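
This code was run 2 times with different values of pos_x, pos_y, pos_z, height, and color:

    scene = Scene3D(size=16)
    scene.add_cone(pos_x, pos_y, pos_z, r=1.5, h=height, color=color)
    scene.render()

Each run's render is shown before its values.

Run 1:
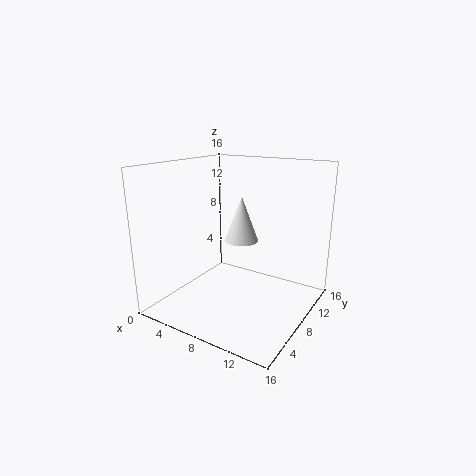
pos_x = 11.5, pos_y = 3, pos_z = 10, height = 4, color = 'white'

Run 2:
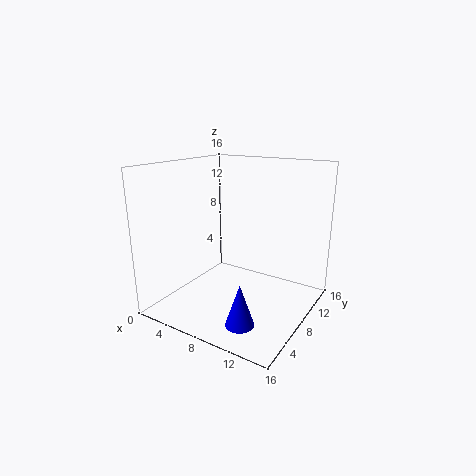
pos_x = 11, pos_y = 3.5, pos_z = 0.5, height = 4.5, color = 'blue'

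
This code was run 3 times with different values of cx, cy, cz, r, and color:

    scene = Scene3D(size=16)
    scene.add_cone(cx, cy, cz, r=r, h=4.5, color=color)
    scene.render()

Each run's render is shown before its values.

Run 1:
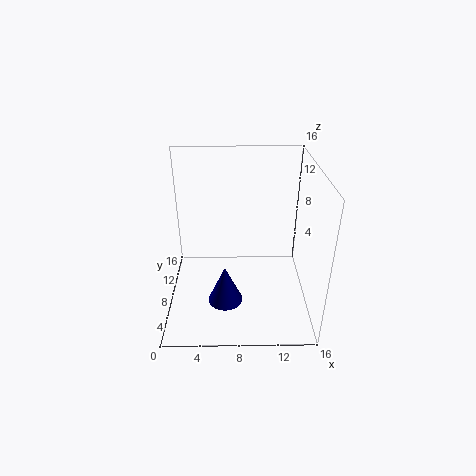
cx = 6.5
cy = 6.5
cz = 0.5
r = 2
color = 'navy'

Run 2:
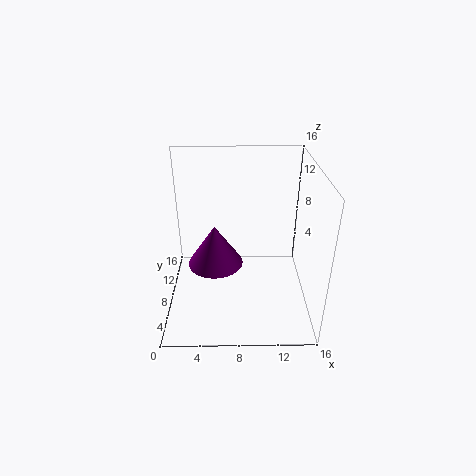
cx = 5.5
cy = 7
cz = 5.5
r = 3
color = 'purple'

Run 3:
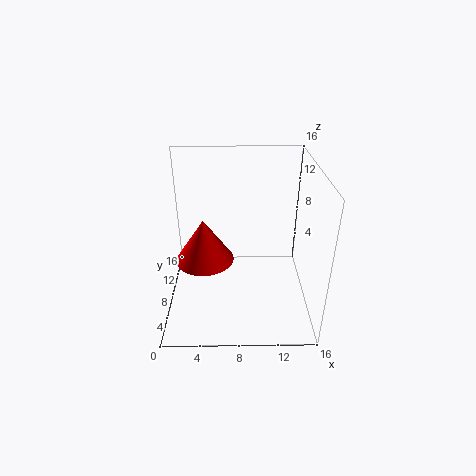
cx = 4.5
cy = 5.5
cz = 7
r = 3
color = 'red'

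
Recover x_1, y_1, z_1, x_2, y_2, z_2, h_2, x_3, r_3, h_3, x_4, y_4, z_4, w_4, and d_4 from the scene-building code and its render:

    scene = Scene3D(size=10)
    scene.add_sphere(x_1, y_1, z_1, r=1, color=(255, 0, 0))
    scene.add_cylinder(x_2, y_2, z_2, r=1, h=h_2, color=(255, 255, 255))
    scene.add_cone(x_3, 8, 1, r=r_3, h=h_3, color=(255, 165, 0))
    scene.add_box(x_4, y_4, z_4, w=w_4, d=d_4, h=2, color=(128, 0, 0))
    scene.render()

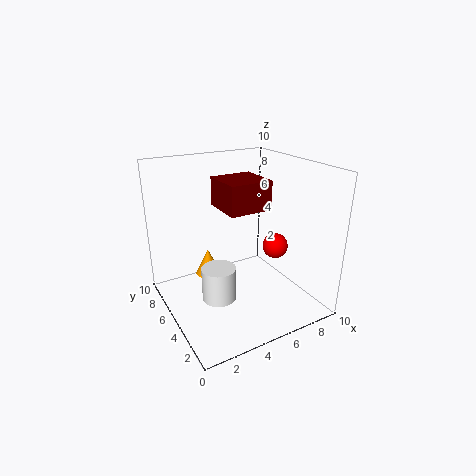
x_1 = 9; y_1 = 6; z_1 = 3; x_2 = 2; y_2 = 2; z_2 = 3; h_2 = 2; x_3 = 4; r_3 = 1; h_3 = 2; x_4 = 4; y_4 = 4; z_4 = 7; w_4 = 3; d_4 = 3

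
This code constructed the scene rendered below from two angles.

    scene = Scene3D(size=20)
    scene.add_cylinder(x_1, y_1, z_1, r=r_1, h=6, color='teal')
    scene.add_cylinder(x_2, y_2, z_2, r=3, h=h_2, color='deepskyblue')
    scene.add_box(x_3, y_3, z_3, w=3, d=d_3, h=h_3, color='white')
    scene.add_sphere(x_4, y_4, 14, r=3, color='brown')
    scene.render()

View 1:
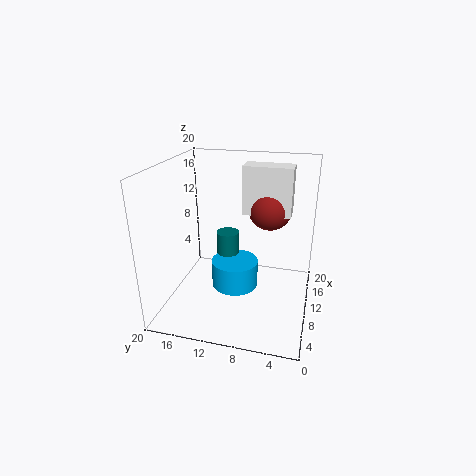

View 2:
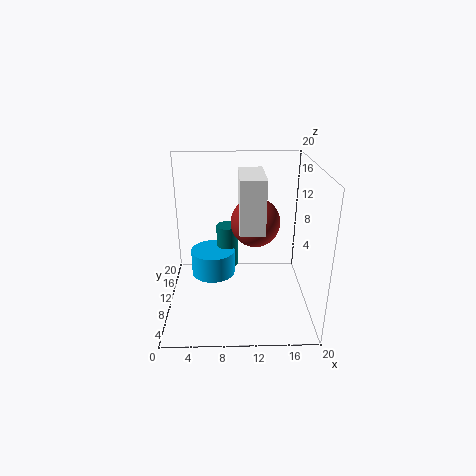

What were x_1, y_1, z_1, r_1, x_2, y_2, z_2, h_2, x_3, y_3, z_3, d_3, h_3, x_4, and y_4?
x_1 = 8.5, y_1 = 11, z_1 = 5.5, r_1 = 1.5, x_2 = 6.5, y_2 = 9.5, z_2 = 5, h_2 = 3.5, x_3 = 10, y_3 = 3, z_3 = 13.5, d_3 = 6.5, h_3 = 6.5, x_4 = 12, y_4 = 6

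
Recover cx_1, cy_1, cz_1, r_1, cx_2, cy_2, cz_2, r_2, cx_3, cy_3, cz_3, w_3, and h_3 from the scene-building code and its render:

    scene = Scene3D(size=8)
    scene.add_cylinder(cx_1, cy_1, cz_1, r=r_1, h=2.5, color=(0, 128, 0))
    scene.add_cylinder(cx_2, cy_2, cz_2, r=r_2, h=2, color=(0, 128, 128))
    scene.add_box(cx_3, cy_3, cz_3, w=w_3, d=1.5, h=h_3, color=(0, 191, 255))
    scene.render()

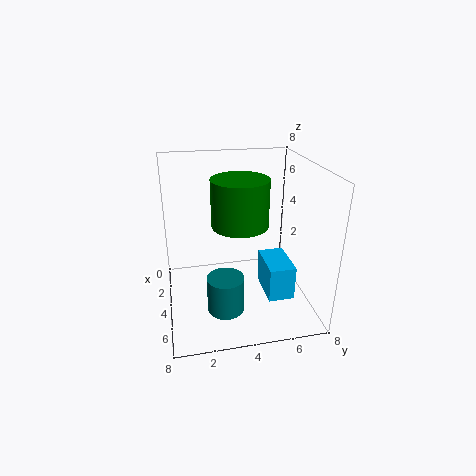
cx_1 = 4.5; cy_1 = 4; cz_1 = 5; r_1 = 1.5; cx_2 = 5.5; cy_2 = 3; cz_2 = 0.5; r_2 = 1; cx_3 = 3; cy_3 = 5.5; cz_3 = 0.5; w_3 = 2.5; h_3 = 2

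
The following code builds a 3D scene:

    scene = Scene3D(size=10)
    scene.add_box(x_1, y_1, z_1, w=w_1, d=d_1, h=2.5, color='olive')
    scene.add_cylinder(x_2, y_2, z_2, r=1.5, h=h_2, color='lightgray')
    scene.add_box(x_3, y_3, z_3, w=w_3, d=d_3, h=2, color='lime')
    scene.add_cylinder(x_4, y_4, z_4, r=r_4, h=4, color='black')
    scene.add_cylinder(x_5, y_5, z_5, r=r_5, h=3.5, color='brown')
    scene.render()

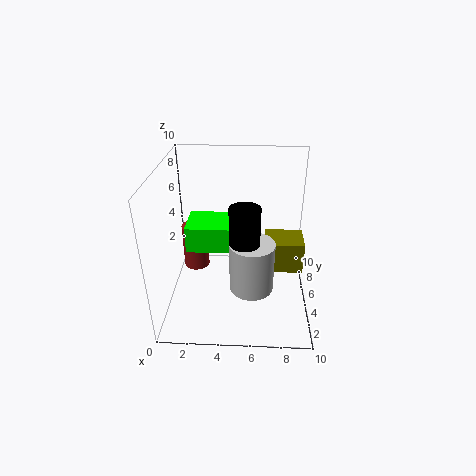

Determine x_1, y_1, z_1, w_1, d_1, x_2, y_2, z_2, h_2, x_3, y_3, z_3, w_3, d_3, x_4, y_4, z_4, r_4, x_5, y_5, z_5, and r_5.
x_1 = 7; y_1 = 6.5; z_1 = 1; w_1 = 3; d_1 = 2.5; x_2 = 6; y_2 = 3.5; z_2 = 2; h_2 = 3.5; x_3 = 1; y_3 = 6; z_3 = 3; w_3 = 3.5; d_3 = 3; x_4 = 5.5; y_4 = 3.5; z_4 = 4; r_4 = 1; x_5 = 1.5; y_5 = 7.5; z_5 = 1; r_5 = 1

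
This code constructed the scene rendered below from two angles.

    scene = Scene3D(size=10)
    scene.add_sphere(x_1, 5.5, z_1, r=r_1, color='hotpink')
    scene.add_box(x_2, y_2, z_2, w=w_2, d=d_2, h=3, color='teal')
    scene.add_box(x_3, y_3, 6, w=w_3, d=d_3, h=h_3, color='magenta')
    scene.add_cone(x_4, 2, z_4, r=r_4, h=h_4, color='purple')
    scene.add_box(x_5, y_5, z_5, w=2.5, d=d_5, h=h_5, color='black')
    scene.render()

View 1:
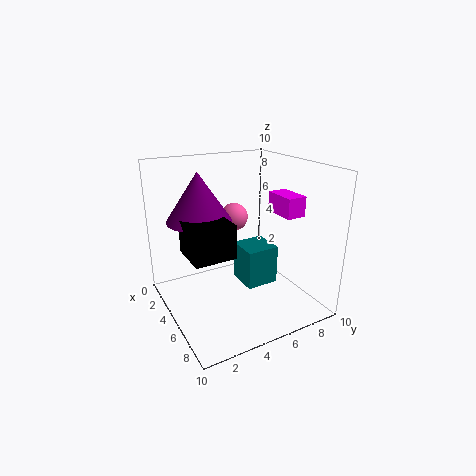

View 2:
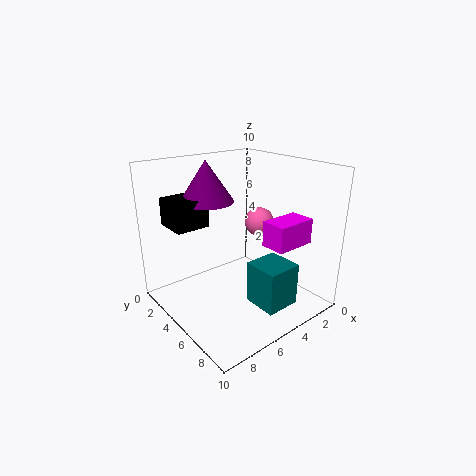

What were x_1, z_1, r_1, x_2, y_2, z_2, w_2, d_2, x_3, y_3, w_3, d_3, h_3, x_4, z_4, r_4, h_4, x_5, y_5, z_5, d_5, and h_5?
x_1 = 3.5, z_1 = 6, r_1 = 1, x_2 = 2.5, y_2 = 6, z_2 = 0.5, w_2 = 2.5, d_2 = 2.5, x_3 = 3.5, y_3 = 8.5, w_3 = 2.5, d_3 = 1.5, h_3 = 1.5, x_4 = 5.5, z_4 = 7, r_4 = 2, h_4 = 3, x_5 = 6, y_5 = 0.5, z_5 = 5.5, d_5 = 2.5, h_5 = 2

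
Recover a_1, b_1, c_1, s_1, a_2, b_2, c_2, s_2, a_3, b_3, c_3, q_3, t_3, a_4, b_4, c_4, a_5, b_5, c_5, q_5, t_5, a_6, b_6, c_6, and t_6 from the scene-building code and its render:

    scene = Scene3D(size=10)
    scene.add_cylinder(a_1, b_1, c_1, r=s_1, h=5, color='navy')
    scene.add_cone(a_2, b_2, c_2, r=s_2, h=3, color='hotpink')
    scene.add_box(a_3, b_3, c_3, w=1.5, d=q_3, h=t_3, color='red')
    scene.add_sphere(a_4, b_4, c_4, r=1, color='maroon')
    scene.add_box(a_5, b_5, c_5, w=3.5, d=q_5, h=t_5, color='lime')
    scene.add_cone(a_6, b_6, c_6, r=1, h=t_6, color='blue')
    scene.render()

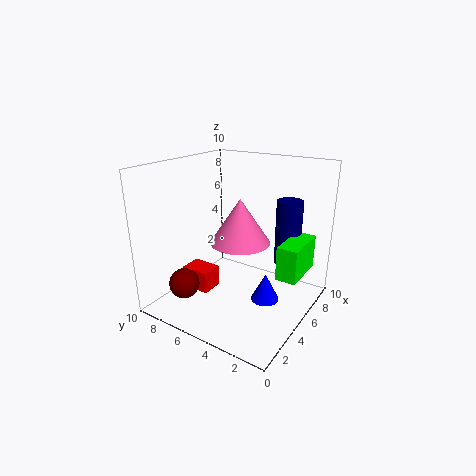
a_1 = 9, b_1 = 3, c_1 = 2, s_1 = 1, a_2 = 4.5, b_2 = 4.5, c_2 = 5, s_2 = 2, a_3 = 2.5, b_3 = 6, c_3 = 1.5, q_3 = 2, t_3 = 1.5, a_4 = 1.5, b_4 = 7, c_4 = 2.5, a_5 = 6, b_5 = 1, c_5 = 2, q_5 = 1.5, t_5 = 2.5, a_6 = 5.5, b_6 = 3, c_6 = 0.5, t_6 = 2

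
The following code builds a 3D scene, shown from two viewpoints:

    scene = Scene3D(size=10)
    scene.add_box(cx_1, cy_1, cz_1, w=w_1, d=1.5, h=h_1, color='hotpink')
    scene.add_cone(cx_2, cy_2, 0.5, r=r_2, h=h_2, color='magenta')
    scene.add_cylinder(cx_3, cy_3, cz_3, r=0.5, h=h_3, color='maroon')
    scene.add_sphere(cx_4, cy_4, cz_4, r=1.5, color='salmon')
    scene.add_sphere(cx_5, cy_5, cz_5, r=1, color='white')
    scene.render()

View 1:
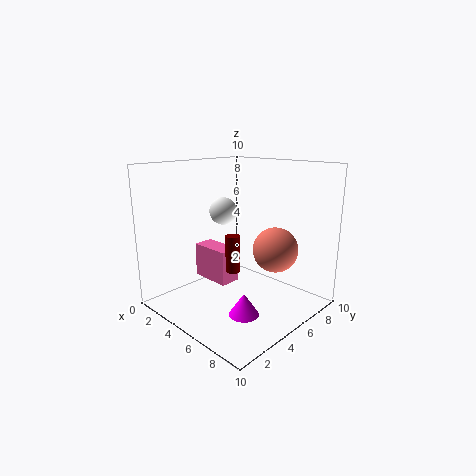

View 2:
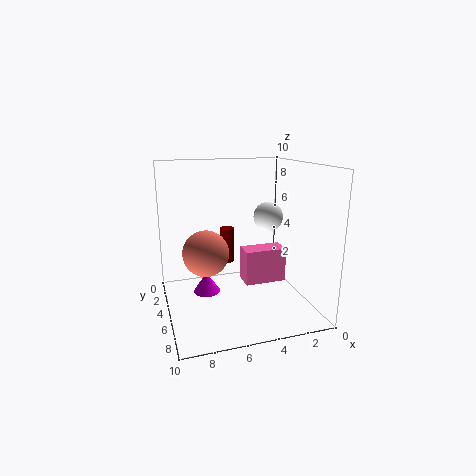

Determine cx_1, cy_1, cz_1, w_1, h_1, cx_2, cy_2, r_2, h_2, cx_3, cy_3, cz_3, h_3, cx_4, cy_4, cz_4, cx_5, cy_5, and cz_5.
cx_1 = 1.5, cy_1 = 4, cz_1 = 1.5, w_1 = 3, h_1 = 2.5, cx_2 = 7, cy_2 = 3.5, r_2 = 1, h_2 = 1.5, cx_3 = 5.5, cy_3 = 4, cz_3 = 3, h_3 = 2.5, cx_4 = 7.5, cy_4 = 6, cz_4 = 4.5, cx_5 = 3, cy_5 = 5.5, cz_5 = 6.5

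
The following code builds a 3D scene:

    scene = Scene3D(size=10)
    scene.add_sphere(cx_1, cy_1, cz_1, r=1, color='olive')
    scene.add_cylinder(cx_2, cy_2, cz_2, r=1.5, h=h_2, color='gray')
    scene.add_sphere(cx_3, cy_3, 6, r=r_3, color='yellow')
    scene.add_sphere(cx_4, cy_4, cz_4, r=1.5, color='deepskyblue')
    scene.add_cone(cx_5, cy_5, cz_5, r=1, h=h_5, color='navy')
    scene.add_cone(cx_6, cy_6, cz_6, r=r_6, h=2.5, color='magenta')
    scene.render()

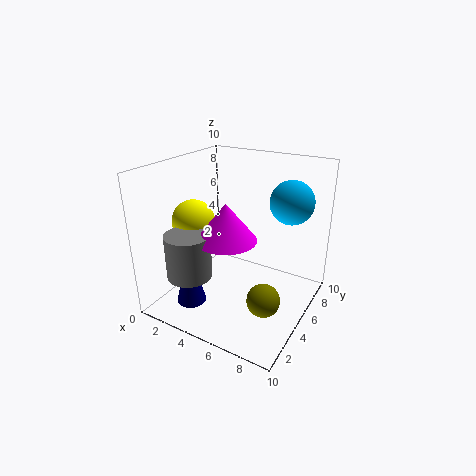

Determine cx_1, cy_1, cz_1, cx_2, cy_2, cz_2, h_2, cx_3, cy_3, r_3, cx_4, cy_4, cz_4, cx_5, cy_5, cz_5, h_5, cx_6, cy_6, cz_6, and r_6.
cx_1 = 8.5, cy_1 = 2, cz_1 = 3, cx_2 = 3, cy_2 = 2, cz_2 = 3, h_2 = 3, cx_3 = 2, cy_3 = 4, r_3 = 1.5, cx_4 = 8, cy_4 = 7, cz_4 = 7.5, cx_5 = 3, cy_5 = 2, cz_5 = 1, h_5 = 4, cx_6 = 5, cy_6 = 3.5, cz_6 = 5.5, r_6 = 2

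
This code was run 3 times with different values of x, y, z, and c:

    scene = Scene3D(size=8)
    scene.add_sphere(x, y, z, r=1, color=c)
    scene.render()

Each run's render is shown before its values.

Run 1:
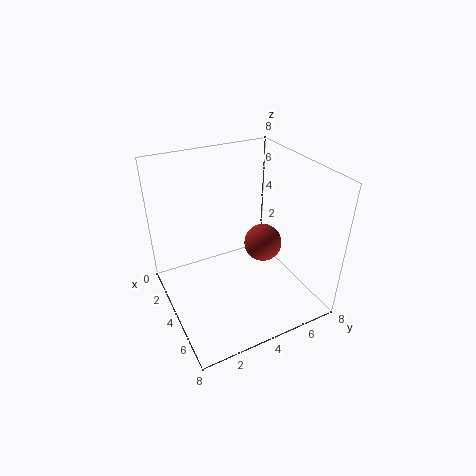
x = 5
y = 5
z = 4
c = 'brown'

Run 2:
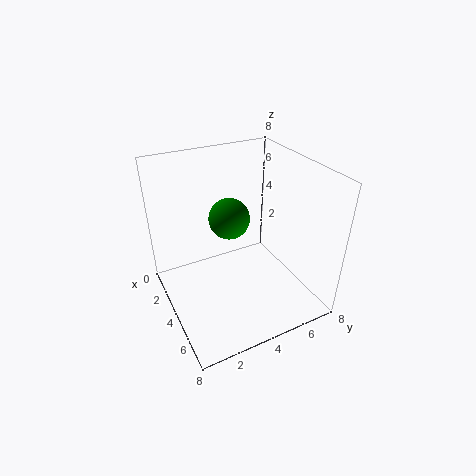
x = 5
y = 3
z = 6
c = 'green'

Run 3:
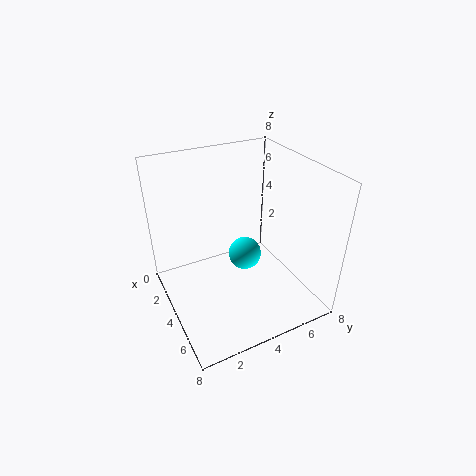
x = 3
y = 5
z = 2
c = 'cyan'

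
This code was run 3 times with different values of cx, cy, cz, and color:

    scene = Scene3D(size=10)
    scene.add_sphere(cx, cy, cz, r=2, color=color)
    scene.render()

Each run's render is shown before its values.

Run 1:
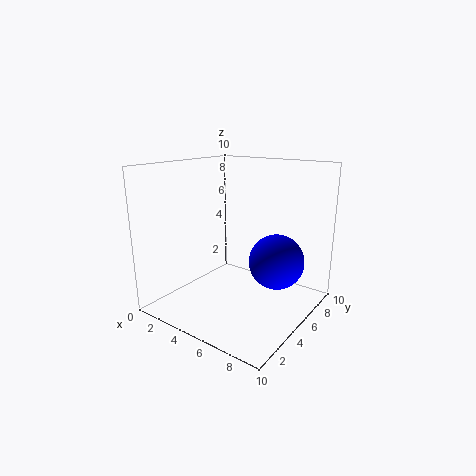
cx = 7; cy = 7; cz = 3; color = 'blue'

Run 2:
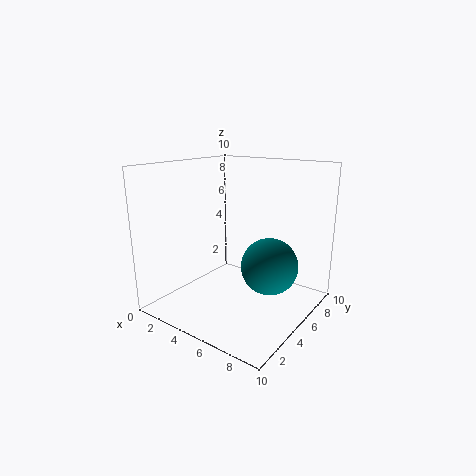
cx = 7; cy = 6; cz = 3; color = 'teal'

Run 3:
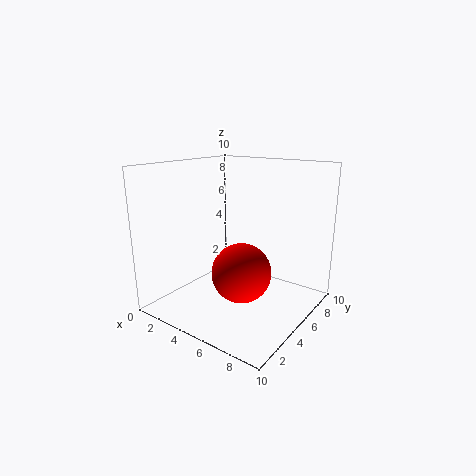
cx = 6; cy = 4; cz = 3; color = 'red'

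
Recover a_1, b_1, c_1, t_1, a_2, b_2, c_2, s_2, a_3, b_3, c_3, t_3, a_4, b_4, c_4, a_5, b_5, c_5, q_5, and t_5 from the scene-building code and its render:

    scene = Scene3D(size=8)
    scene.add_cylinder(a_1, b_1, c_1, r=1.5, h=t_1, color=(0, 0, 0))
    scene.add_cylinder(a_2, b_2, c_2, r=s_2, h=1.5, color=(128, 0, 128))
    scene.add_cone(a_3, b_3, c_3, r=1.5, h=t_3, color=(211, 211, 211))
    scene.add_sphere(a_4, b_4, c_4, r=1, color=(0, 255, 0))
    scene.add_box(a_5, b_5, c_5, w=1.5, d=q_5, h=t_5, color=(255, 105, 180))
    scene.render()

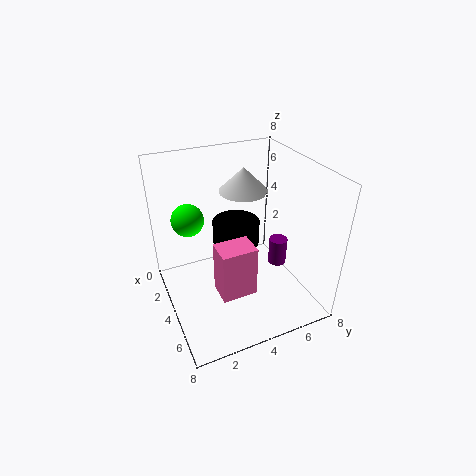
a_1 = 1.5, b_1 = 5, c_1 = 2, t_1 = 1.5, a_2 = 5, b_2 = 6, c_2 = 2.5, s_2 = 0.5, a_3 = 1.5, b_3 = 5.5, c_3 = 5.5, t_3 = 1.5, a_4 = 1, b_4 = 2, c_4 = 4, a_5 = 4, b_5 = 2.5, c_5 = 1, q_5 = 2, t_5 = 3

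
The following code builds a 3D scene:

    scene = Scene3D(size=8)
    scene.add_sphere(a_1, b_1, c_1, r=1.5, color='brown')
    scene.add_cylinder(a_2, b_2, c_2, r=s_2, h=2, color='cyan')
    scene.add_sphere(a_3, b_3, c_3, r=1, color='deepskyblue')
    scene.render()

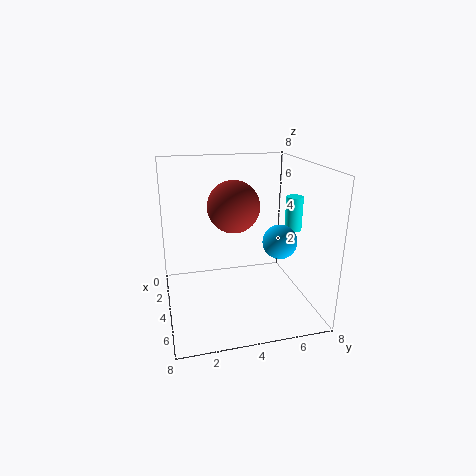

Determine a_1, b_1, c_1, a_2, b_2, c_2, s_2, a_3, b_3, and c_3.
a_1 = 3; b_1 = 4; c_1 = 5.5; a_2 = 3.5; b_2 = 7.5; c_2 = 4; s_2 = 0.5; a_3 = 4; b_3 = 6.5; c_3 = 3.5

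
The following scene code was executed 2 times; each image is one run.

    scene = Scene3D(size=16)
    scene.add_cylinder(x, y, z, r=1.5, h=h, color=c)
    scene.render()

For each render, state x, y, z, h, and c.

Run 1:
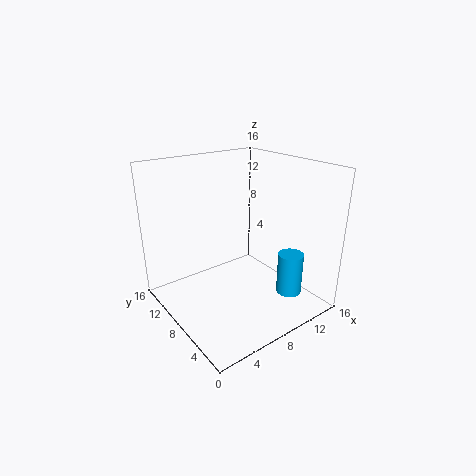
x = 13.5
y = 5
z = 0.5
h = 5
c = 'deepskyblue'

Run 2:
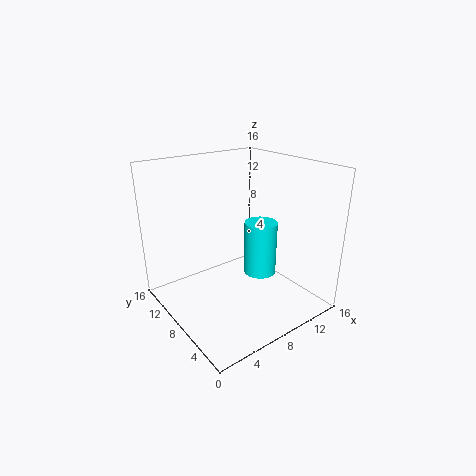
x = 6.5
y = 2.5
z = 7
h = 5
c = 'cyan'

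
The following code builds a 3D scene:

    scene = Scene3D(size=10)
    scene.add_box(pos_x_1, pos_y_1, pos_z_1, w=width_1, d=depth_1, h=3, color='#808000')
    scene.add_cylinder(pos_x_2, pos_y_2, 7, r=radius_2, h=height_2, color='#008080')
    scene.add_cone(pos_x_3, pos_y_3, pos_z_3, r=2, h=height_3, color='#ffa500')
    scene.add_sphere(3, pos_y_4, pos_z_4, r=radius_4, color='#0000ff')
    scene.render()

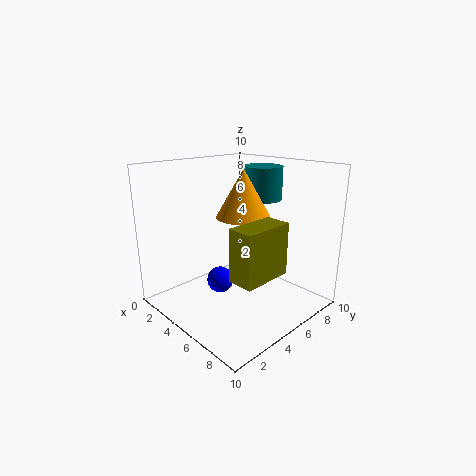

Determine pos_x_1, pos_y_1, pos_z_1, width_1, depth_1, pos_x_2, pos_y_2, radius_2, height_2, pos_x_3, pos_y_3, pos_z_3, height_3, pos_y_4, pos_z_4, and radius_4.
pos_x_1 = 8.5, pos_y_1 = 1, pos_z_1 = 4.5, width_1 = 1.5, depth_1 = 3, pos_x_2 = 4, pos_y_2 = 8.5, radius_2 = 1.5, height_2 = 2.5, pos_x_3 = 4, pos_y_3 = 6.5, pos_z_3 = 6, height_3 = 3.5, pos_y_4 = 5, pos_z_4 = 1, radius_4 = 1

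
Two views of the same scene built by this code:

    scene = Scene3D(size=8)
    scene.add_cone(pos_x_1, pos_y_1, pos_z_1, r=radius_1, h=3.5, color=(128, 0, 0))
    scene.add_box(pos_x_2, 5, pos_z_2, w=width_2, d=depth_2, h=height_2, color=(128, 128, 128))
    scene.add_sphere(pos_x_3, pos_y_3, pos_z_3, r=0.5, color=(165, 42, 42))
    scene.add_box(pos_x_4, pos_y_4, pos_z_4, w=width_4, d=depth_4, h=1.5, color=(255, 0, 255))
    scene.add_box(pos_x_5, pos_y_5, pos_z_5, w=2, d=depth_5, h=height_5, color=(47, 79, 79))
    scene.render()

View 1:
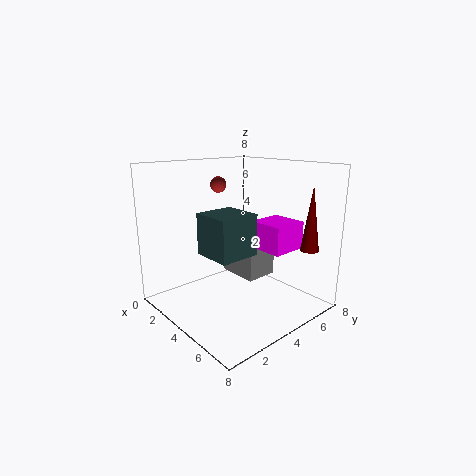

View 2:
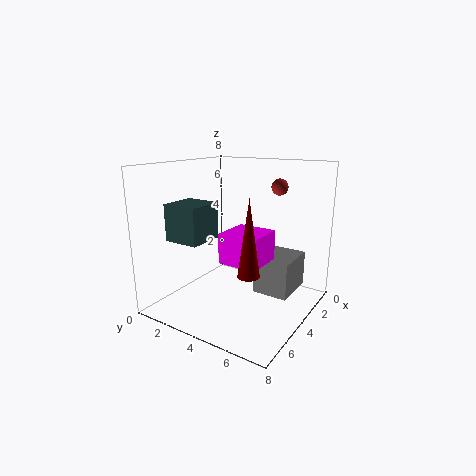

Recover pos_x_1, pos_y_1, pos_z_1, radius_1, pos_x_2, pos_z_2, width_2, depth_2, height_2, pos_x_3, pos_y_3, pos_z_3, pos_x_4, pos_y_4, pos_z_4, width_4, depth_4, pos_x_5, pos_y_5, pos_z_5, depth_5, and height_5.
pos_x_1 = 7
pos_y_1 = 6.5
pos_z_1 = 3.5
radius_1 = 0.5
pos_x_2 = 1.5
pos_z_2 = 1
width_2 = 2.5
depth_2 = 2
height_2 = 2
pos_x_3 = 1
pos_y_3 = 5
pos_z_3 = 6.5
pos_x_4 = 4.5
pos_y_4 = 4.5
pos_z_4 = 3.5
width_4 = 2
depth_4 = 2
pos_x_5 = 4.5
pos_y_5 = 1
pos_z_5 = 4
depth_5 = 2
height_5 = 2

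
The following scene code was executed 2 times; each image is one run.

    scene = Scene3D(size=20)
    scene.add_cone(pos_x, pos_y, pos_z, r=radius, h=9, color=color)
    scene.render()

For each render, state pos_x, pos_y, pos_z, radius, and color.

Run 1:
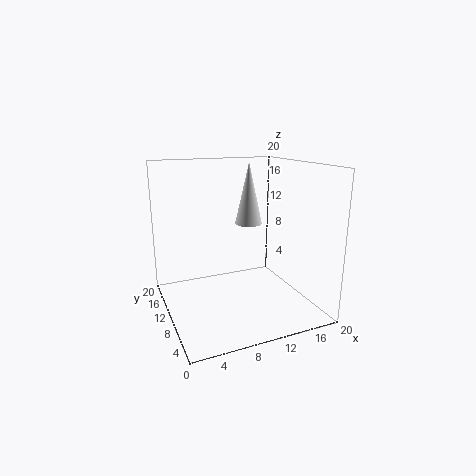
pos_x = 13, pos_y = 13, pos_z = 11, radius = 2, color = 'lightgray'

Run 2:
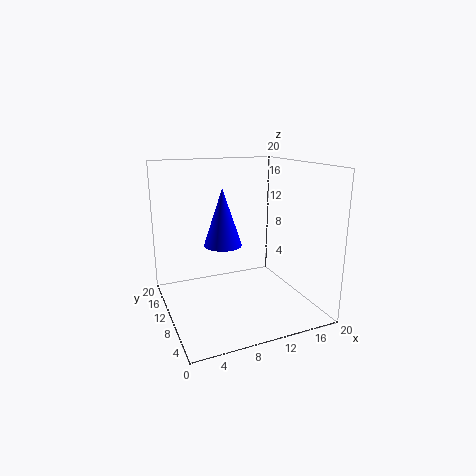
pos_x = 10, pos_y = 16, pos_z = 7, radius = 3, color = 'blue'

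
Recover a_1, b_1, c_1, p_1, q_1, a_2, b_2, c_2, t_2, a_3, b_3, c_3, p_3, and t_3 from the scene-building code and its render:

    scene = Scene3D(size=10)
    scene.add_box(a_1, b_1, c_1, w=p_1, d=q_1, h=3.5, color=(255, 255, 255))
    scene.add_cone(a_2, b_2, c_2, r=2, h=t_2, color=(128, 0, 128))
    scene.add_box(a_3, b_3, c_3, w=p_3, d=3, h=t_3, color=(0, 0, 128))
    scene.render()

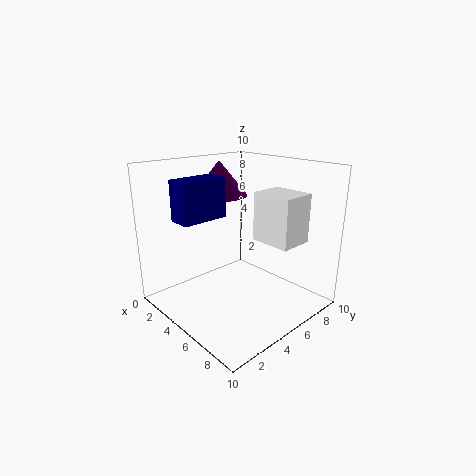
a_1 = 5, b_1 = 6.5, c_1 = 4.5, p_1 = 3, q_1 = 2.5, a_2 = 2.5, b_2 = 5.5, c_2 = 7.5, t_2 = 2.5, a_3 = 4, b_3 = 0.5, c_3 = 7, p_3 = 1.5, t_3 = 2.5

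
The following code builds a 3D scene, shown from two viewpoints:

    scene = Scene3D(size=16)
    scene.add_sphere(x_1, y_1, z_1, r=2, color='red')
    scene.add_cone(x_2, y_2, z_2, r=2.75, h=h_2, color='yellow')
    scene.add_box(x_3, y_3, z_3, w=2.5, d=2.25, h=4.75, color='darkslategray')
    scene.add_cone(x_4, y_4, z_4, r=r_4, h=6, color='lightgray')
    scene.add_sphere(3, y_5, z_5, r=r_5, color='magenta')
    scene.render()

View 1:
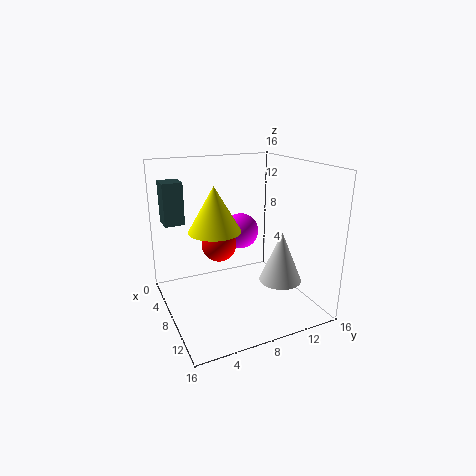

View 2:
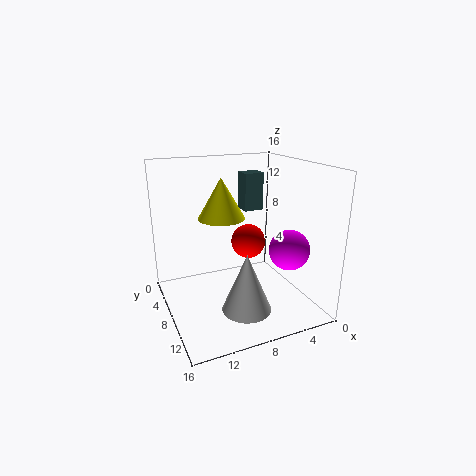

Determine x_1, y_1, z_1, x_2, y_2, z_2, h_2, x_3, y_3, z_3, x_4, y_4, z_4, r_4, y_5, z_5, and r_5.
x_1 = 6, y_1 = 6.5, z_1 = 6.75, x_2 = 8.75, y_2 = 5, z_2 = 9.5, h_2 = 4.75, x_3 = 2.25, y_3 = 0.75, z_3 = 9.25, x_4 = 9.25, y_4 = 13, z_4 = 2.25, r_4 = 2.5, y_5 = 10.75, z_5 = 6.75, r_5 = 2.25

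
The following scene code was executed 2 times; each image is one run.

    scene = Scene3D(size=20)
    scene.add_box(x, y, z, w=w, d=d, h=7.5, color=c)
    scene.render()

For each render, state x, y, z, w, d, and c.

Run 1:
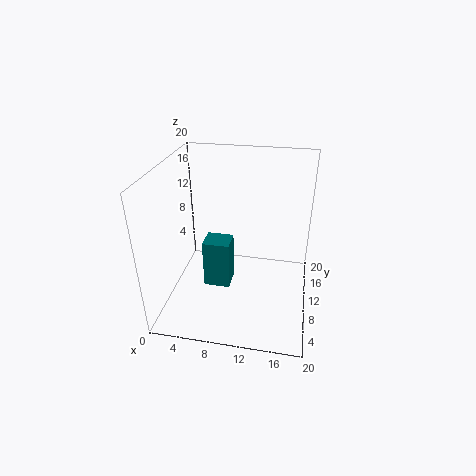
x = 4.5; y = 10.5; z = 0.5; w = 4; d = 3.5; c = 'teal'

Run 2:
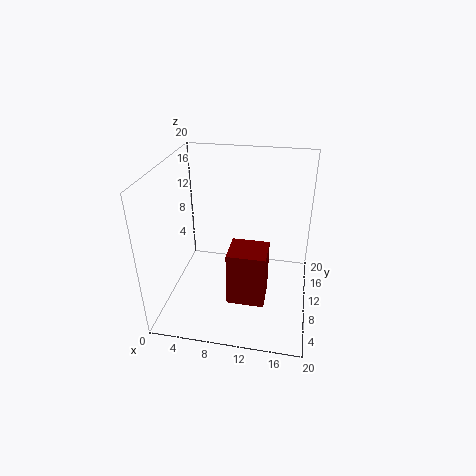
x = 9.5; y = 4.5; z = 3; w = 5; d = 4.5; c = 'maroon'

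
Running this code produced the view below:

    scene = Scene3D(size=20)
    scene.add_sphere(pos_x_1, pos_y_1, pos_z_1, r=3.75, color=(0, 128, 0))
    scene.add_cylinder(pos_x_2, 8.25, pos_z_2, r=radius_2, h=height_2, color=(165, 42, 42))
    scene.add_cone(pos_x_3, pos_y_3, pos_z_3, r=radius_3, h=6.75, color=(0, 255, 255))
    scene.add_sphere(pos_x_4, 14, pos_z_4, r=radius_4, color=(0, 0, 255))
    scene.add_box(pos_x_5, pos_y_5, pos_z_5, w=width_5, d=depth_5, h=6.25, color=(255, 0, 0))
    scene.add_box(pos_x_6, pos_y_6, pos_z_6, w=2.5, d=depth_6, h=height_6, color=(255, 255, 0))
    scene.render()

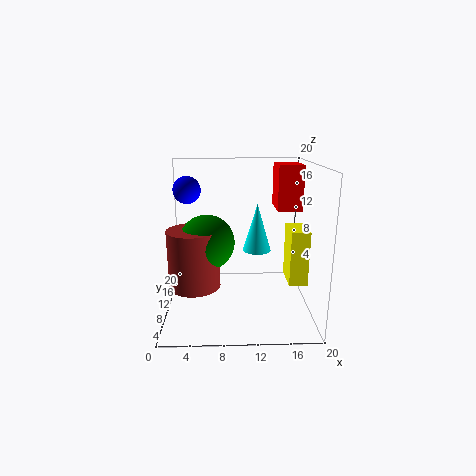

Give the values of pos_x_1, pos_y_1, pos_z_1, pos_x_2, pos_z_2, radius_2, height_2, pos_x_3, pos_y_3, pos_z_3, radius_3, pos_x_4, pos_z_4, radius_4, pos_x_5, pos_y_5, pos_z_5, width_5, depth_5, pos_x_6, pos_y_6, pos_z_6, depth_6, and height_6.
pos_x_1 = 5.75
pos_y_1 = 9
pos_z_1 = 9.75
pos_x_2 = 4
pos_z_2 = 3.75
radius_2 = 3.5
height_2 = 8
pos_x_3 = 12.75
pos_y_3 = 11.25
pos_z_3 = 7.75
radius_3 = 2
pos_x_4 = 2.75
pos_z_4 = 16
radius_4 = 2
pos_x_5 = 15.5
pos_y_5 = 10.75
pos_z_5 = 13.5
width_5 = 3.5
depth_5 = 5.5
pos_x_6 = 16.75
pos_y_6 = 6.5
pos_z_6 = 4.25
depth_6 = 4.75
height_6 = 7.5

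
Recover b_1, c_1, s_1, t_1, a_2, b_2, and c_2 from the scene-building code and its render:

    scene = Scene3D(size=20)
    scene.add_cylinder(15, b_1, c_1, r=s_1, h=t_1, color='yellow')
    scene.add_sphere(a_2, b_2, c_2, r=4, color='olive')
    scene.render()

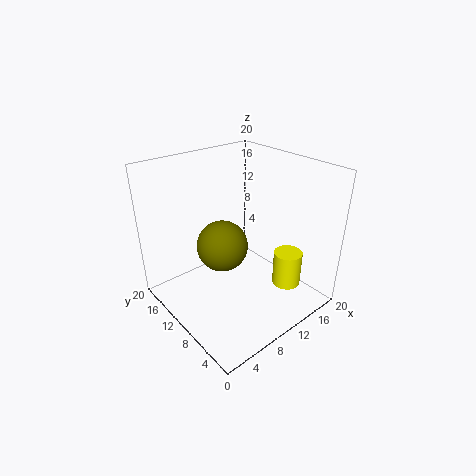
b_1 = 5
c_1 = 3
s_1 = 2
t_1 = 5
a_2 = 11
b_2 = 15
c_2 = 6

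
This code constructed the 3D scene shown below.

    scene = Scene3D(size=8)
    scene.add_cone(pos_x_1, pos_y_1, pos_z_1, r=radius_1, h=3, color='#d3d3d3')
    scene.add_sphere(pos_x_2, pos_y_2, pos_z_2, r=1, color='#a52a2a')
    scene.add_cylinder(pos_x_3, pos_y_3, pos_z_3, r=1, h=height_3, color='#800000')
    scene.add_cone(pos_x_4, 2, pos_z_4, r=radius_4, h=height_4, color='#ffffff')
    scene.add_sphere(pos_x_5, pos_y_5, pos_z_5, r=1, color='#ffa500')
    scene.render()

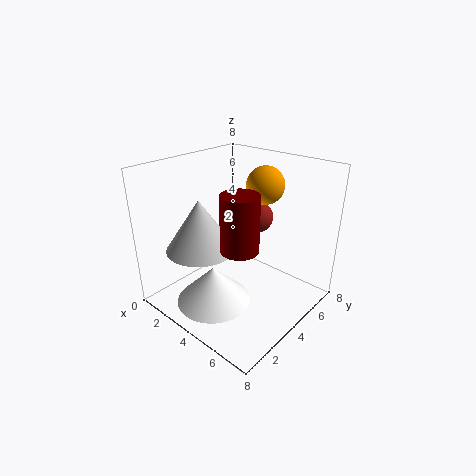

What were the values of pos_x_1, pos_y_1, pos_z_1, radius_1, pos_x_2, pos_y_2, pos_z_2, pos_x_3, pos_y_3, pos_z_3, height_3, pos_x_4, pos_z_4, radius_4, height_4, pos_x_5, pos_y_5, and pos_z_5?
pos_x_1 = 2; pos_y_1 = 3; pos_z_1 = 3; radius_1 = 2; pos_x_2 = 3; pos_y_2 = 7; pos_z_2 = 4; pos_x_3 = 5; pos_y_3 = 3; pos_z_3 = 4; height_3 = 3; pos_x_4 = 4; pos_z_4 = 1; radius_4 = 2; height_4 = 2; pos_x_5 = 5; pos_y_5 = 5; pos_z_5 = 7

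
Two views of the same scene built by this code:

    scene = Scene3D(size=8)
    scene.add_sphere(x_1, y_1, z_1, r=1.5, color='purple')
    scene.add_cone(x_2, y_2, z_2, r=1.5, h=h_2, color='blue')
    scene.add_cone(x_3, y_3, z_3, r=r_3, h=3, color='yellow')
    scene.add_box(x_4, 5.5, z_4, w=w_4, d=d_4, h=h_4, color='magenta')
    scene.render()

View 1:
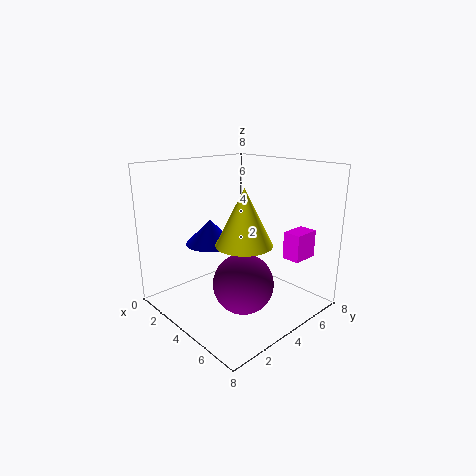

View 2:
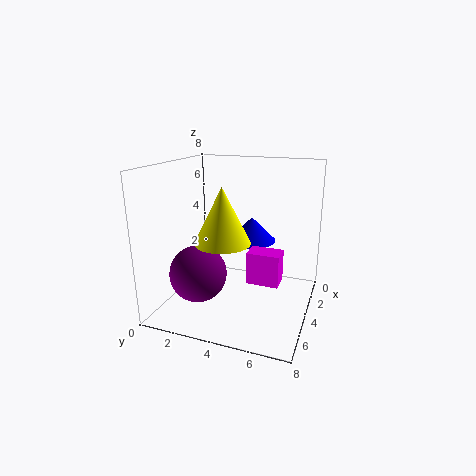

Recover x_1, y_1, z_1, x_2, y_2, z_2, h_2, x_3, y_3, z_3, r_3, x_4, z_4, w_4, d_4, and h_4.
x_1 = 6; y_1 = 2.5; z_1 = 2.5; x_2 = 1.5; y_2 = 4; z_2 = 3; h_2 = 1.5; x_3 = 5; y_3 = 3.5; z_3 = 4; r_3 = 1.5; x_4 = 6; z_4 = 3; w_4 = 1; d_4 = 1.5; h_4 = 1.5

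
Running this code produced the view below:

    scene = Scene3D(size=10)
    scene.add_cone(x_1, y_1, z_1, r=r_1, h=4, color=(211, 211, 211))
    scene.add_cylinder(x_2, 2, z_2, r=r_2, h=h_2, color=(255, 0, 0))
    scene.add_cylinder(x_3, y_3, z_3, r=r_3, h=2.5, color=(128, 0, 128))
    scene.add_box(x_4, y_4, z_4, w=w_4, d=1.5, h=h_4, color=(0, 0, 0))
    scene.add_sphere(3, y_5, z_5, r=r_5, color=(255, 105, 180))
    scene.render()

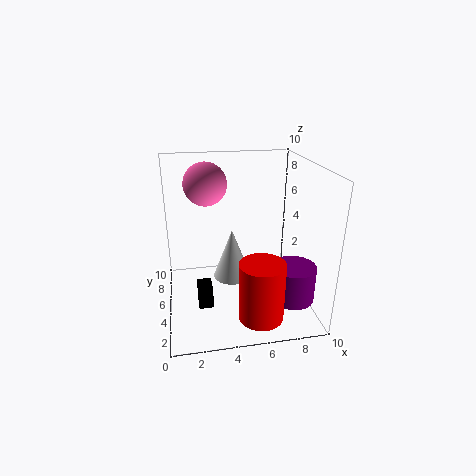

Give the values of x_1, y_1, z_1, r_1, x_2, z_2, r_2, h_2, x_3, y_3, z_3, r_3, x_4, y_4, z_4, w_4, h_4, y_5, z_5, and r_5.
x_1 = 5, y_1 = 7.5, z_1 = 0.5, r_1 = 1.5, x_2 = 6, z_2 = 0.5, r_2 = 1.5, h_2 = 4, x_3 = 8.5, y_3 = 3, z_3 = 1, r_3 = 1.5, x_4 = 2, y_4 = 3.5, z_4 = 0.5, w_4 = 1, h_4 = 1.5, y_5 = 6.5, z_5 = 8.5, r_5 = 1.5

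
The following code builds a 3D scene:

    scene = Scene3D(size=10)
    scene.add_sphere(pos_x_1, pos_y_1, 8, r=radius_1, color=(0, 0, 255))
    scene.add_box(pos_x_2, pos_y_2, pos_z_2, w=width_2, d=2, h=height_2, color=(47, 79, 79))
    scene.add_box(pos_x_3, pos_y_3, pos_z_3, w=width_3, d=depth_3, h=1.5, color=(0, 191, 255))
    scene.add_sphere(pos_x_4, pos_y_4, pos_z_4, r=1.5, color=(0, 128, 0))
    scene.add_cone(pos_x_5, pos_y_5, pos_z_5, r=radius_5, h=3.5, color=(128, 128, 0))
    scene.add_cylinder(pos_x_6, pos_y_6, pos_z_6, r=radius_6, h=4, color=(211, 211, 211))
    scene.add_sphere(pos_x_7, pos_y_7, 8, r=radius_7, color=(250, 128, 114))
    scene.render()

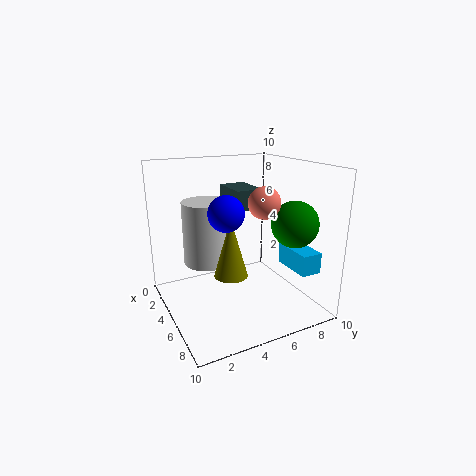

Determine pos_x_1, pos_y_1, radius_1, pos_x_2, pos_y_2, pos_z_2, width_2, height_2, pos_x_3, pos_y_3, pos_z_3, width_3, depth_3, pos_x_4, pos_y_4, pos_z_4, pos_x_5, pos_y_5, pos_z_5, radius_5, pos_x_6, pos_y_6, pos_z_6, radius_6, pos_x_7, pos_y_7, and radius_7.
pos_x_1 = 8.5; pos_y_1 = 2.5; radius_1 = 1; pos_x_2 = 1; pos_y_2 = 5.5; pos_z_2 = 6.5; width_2 = 3; height_2 = 1.5; pos_x_3 = 5; pos_y_3 = 8.5; pos_z_3 = 2.5; width_3 = 3; depth_3 = 1.5; pos_x_4 = 8; pos_y_4 = 7.5; pos_z_4 = 6.5; pos_x_5 = 8; pos_y_5 = 3; pos_z_5 = 4; radius_5 = 1; pos_x_6 = 5.5; pos_y_6 = 2.5; pos_z_6 = 4; radius_6 = 1.5; pos_x_7 = 7.5; pos_y_7 = 5.5; radius_7 = 1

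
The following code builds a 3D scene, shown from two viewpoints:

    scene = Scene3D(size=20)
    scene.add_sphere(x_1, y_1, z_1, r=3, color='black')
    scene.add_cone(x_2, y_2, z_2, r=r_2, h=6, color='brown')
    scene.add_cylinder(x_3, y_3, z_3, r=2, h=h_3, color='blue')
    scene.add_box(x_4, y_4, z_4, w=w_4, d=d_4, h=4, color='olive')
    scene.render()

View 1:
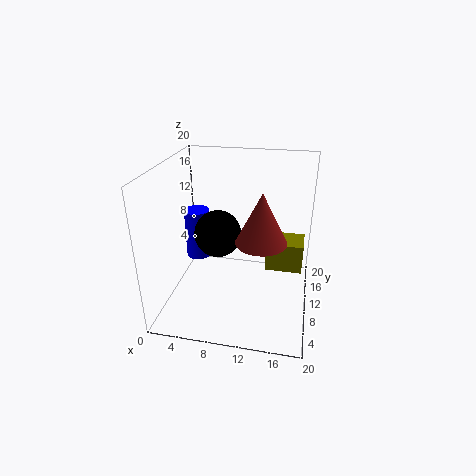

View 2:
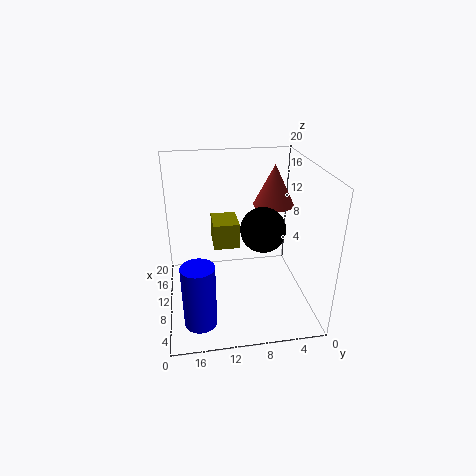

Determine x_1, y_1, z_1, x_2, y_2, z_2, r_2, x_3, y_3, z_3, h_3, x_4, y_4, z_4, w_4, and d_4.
x_1 = 8
y_1 = 7
z_1 = 12
x_2 = 14
y_2 = 4
z_2 = 13
r_2 = 3
x_3 = 2
y_3 = 16
z_3 = 3
h_3 = 8
x_4 = 14
y_4 = 9
z_4 = 6
w_4 = 5
d_4 = 4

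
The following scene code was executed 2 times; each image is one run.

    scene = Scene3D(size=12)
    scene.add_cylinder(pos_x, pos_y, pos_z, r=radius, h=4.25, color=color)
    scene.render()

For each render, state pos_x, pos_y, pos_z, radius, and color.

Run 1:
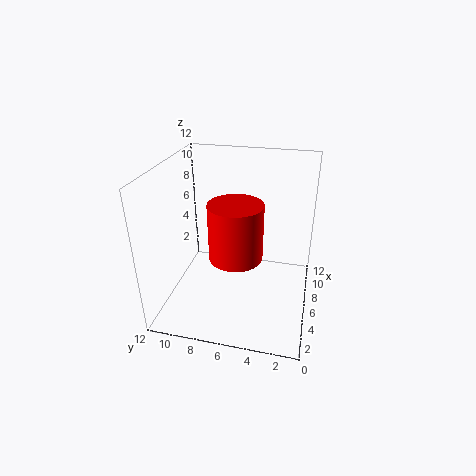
pos_x = 3.25, pos_y = 5.5, pos_z = 6, radius = 2, color = 'red'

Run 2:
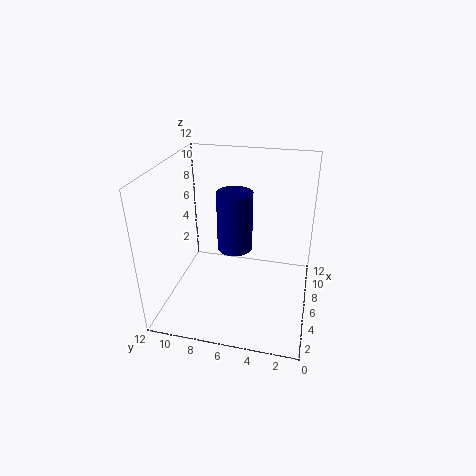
pos_x = 3, pos_y = 5.5, pos_z = 7, radius = 1.25, color = 'navy'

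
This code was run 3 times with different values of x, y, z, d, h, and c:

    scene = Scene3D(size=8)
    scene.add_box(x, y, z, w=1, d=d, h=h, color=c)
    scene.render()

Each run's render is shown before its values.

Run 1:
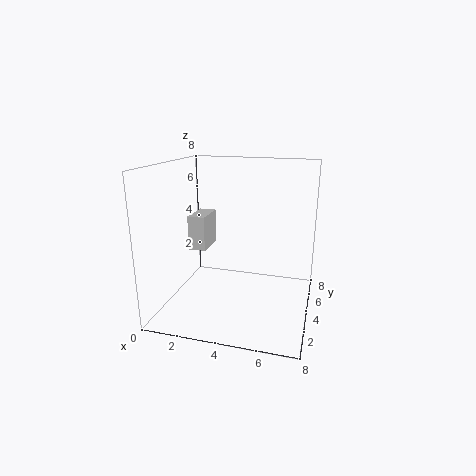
x = 1; y = 4; z = 3; d = 2; h = 2; c = 'lightgray'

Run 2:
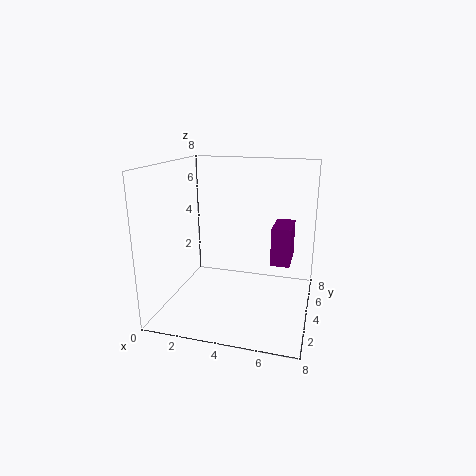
x = 6; y = 3; z = 3; d = 2; h = 2; c = 'purple'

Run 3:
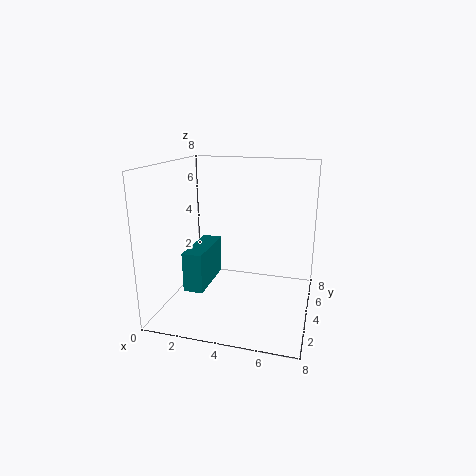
x = 2; y = 1; z = 2; d = 3; h = 2; c = 'teal'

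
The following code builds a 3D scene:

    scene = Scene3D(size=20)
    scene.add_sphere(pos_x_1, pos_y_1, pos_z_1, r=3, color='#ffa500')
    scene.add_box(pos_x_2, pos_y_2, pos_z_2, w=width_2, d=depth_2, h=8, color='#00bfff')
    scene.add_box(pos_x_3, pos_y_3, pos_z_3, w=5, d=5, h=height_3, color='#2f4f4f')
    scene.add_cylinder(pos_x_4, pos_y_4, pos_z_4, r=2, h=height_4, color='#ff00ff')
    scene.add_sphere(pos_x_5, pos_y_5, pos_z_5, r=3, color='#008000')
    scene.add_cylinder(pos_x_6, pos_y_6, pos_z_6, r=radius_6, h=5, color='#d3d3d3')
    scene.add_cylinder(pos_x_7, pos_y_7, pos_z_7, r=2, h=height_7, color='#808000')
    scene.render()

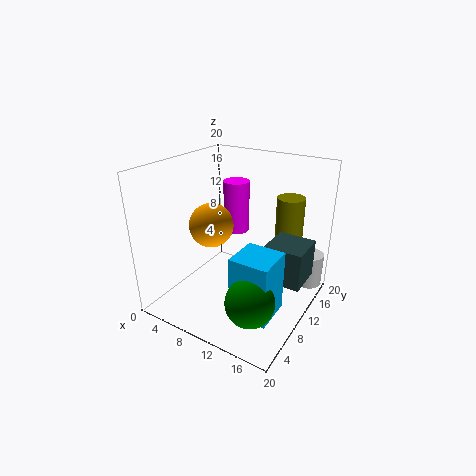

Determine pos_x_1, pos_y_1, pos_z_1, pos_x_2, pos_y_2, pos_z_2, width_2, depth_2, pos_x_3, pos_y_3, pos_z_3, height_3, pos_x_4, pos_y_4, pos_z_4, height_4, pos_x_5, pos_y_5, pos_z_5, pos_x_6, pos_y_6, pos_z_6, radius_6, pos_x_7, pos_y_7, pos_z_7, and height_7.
pos_x_1 = 7; pos_y_1 = 8; pos_z_1 = 12; pos_x_2 = 13; pos_y_2 = 3; pos_z_2 = 3; width_2 = 5; depth_2 = 5; pos_x_3 = 15; pos_y_3 = 8; pos_z_3 = 6; height_3 = 5; pos_x_4 = 6; pos_y_4 = 16; pos_z_4 = 8; height_4 = 8; pos_x_5 = 16; pos_y_5 = 3; pos_z_5 = 6; pos_x_6 = 18; pos_y_6 = 18; pos_z_6 = 1; radius_6 = 2; pos_x_7 = 15; pos_y_7 = 16; pos_z_7 = 8; height_7 = 7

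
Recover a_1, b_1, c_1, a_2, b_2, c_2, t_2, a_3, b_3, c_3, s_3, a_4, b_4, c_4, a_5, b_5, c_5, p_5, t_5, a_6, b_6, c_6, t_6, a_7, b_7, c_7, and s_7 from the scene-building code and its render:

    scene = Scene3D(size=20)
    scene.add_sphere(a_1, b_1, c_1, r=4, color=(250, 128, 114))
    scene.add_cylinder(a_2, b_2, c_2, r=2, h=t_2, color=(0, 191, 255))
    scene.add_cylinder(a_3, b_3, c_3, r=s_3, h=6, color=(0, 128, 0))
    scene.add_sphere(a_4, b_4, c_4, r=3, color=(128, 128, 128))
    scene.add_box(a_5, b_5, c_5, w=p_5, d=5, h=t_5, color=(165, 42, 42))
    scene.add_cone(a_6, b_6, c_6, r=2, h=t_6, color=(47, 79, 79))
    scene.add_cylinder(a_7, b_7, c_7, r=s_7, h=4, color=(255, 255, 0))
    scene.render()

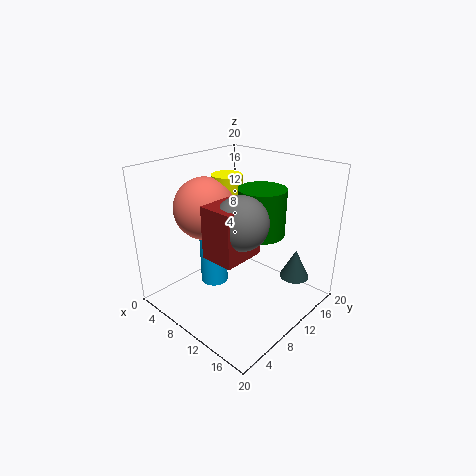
a_1 = 8
b_1 = 6
c_1 = 15
a_2 = 6
b_2 = 9
c_2 = 2
t_2 = 8
a_3 = 14
b_3 = 10
c_3 = 12
s_3 = 3
a_4 = 16
b_4 = 4
c_4 = 16
a_5 = 13
b_5 = 1
c_5 = 12
p_5 = 4
t_5 = 6
a_6 = 17
b_6 = 14
c_6 = 5
t_6 = 4
a_7 = 9
b_7 = 9
c_7 = 15
s_7 = 2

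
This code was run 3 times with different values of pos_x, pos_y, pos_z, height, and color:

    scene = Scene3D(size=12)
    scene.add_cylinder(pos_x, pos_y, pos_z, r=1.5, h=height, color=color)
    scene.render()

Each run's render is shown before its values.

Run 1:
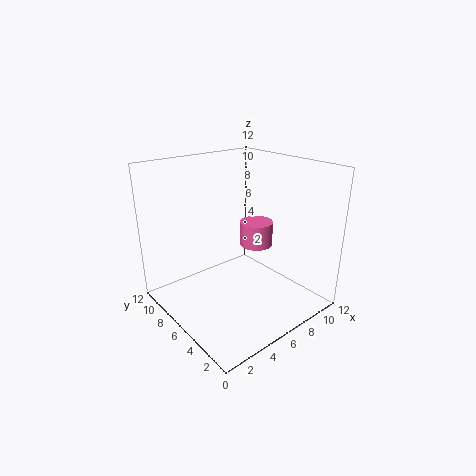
pos_x = 9.25
pos_y = 7.25
pos_z = 4
height = 2.25
color = 'hotpink'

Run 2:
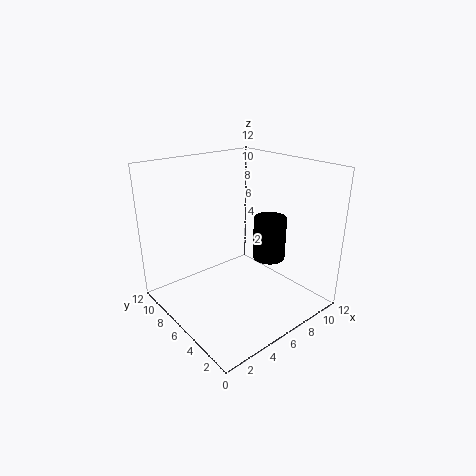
pos_x = 10
pos_y = 6.25
pos_z = 2.75
height = 4
color = 'black'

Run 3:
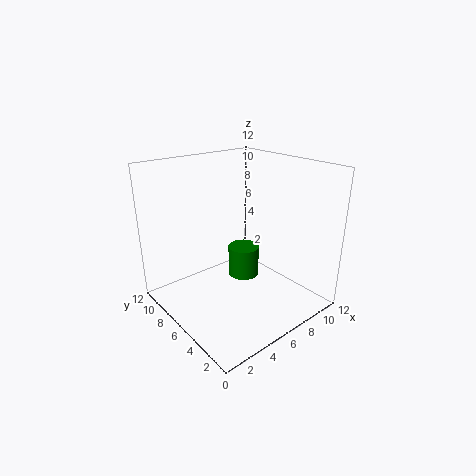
pos_x = 9
pos_y = 8.75
pos_z = 0.25
height = 3
color = 'green'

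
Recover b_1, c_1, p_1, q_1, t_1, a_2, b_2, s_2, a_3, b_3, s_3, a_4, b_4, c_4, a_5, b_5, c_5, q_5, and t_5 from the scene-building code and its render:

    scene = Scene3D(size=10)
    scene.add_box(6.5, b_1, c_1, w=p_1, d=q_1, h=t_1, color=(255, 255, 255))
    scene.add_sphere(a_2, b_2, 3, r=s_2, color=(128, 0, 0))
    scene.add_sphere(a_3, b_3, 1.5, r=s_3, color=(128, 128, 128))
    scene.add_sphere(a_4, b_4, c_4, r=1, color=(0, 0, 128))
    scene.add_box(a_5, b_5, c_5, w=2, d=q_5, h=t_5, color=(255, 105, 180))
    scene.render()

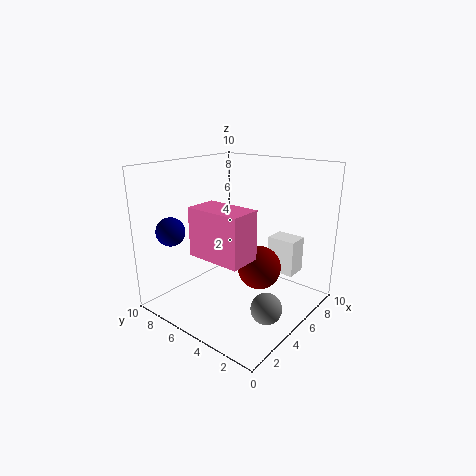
b_1 = 1.5
c_1 = 2.5
p_1 = 1.5
q_1 = 2
t_1 = 2.5
a_2 = 5.5
b_2 = 3.5
s_2 = 1.5
a_3 = 3.5
b_3 = 1.5
s_3 = 1
a_4 = 2
b_4 = 8.5
c_4 = 5.5
a_5 = 1
b_5 = 2
c_5 = 5
q_5 = 3.5
t_5 = 3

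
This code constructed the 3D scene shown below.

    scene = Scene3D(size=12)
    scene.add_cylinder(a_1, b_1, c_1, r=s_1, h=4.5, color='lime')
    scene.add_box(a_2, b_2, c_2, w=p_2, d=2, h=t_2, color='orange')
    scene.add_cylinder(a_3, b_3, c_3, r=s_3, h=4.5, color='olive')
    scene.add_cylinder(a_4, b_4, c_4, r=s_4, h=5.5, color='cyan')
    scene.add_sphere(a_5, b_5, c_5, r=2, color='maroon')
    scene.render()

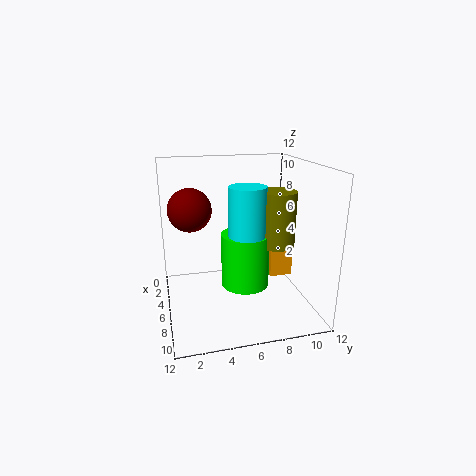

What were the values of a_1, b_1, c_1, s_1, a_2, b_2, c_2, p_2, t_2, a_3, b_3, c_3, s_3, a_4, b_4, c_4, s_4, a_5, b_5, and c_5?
a_1 = 6.5; b_1 = 6.5; c_1 = 2; s_1 = 2; a_2 = 4; b_2 = 9; c_2 = 2; p_2 = 2; t_2 = 3; a_3 = 7; b_3 = 9; c_3 = 5.5; s_3 = 1.5; a_4 = 7; b_4 = 6.5; c_4 = 5; s_4 = 1.5; a_5 = 2; b_5 = 2.5; c_5 = 7.5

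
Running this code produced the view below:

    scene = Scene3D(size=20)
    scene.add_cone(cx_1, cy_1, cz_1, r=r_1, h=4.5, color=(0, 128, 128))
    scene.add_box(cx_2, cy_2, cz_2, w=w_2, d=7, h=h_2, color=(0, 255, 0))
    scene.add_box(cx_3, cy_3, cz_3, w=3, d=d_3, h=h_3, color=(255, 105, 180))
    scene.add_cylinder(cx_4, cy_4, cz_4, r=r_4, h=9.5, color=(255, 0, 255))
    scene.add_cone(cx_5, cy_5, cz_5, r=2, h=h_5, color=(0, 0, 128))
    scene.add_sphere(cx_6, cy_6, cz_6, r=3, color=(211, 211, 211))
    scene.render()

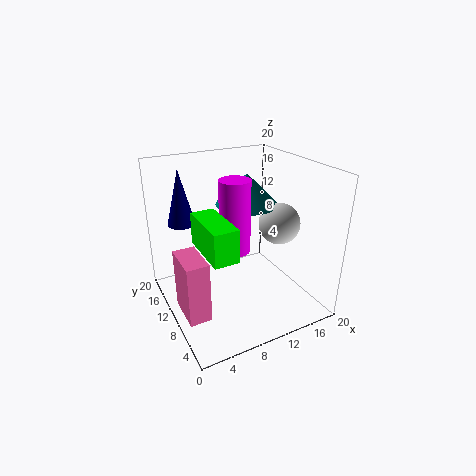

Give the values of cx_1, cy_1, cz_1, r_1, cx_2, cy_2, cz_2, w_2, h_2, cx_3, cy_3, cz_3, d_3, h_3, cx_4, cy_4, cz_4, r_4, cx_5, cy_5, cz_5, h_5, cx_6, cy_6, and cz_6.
cx_1 = 13, cy_1 = 13, cz_1 = 13.5, r_1 = 4.5, cx_2 = 3, cy_2 = 2, cz_2 = 11.5, w_2 = 3, h_2 = 4, cx_3 = 1, cy_3 = 6, cz_3 = 1, d_3 = 5.5, h_3 = 8.5, cx_4 = 8.5, cy_4 = 8, cz_4 = 9.5, r_4 = 2, cx_5 = 4, cy_5 = 16, cz_5 = 11, h_5 = 8, cx_6 = 16.5, cy_6 = 9.5, cz_6 = 11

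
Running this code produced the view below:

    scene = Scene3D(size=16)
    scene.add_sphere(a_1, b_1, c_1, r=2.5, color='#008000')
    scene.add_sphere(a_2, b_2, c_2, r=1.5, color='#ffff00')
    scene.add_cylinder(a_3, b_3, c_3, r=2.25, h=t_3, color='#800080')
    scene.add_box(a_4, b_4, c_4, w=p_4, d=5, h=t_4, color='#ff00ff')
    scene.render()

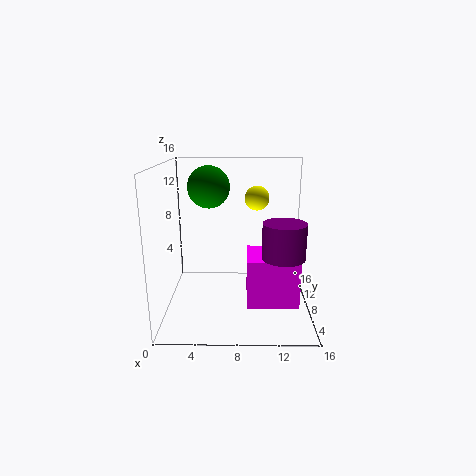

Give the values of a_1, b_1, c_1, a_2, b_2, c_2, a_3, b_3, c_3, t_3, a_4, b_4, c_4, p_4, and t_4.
a_1 = 4.5; b_1 = 11.75; c_1 = 13; a_2 = 10.25; b_2 = 12.75; c_2 = 11.5; a_3 = 12.75; b_3 = 5.25; c_3 = 6.75; t_3 = 3.75; a_4 = 9; b_4 = 4; c_4 = 1.5; p_4 = 5.5; t_4 = 5.25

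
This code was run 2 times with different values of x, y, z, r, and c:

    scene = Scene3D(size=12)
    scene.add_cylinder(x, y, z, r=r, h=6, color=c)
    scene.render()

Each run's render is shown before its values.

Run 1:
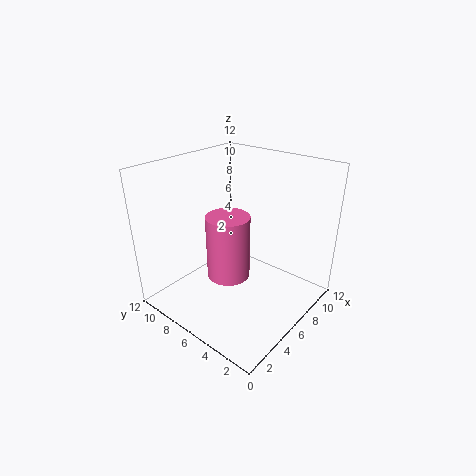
x = 7; y = 8; z = 1; r = 2; c = 'hotpink'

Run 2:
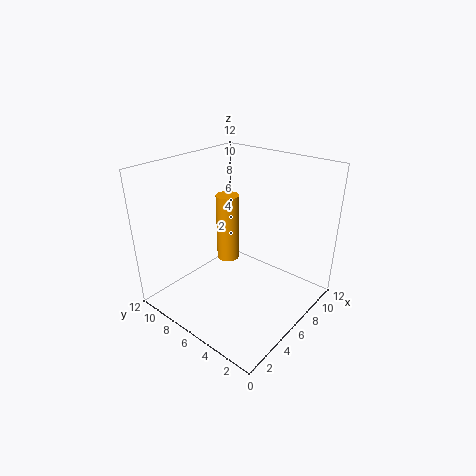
x = 7; y = 8; z = 3; r = 1; c = 'orange'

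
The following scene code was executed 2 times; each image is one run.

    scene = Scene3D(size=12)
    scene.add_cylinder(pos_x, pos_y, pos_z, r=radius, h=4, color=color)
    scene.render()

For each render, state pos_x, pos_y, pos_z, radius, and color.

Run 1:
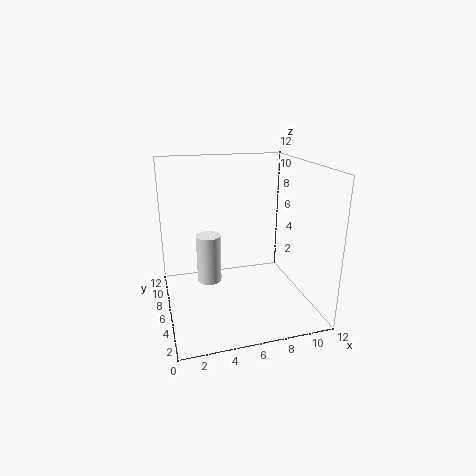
pos_x = 3.5, pos_y = 6, pos_z = 2.5, radius = 1, color = 'white'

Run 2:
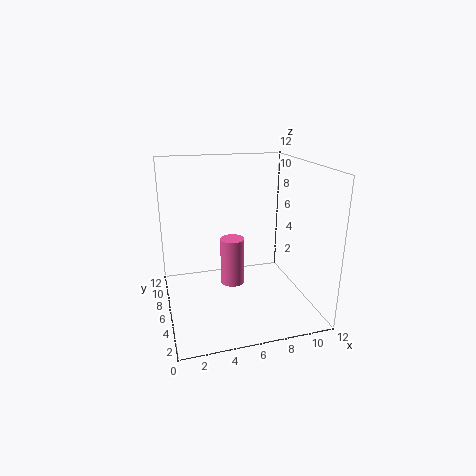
pos_x = 5.5, pos_y = 6, pos_z = 2, radius = 1, color = 'hotpink'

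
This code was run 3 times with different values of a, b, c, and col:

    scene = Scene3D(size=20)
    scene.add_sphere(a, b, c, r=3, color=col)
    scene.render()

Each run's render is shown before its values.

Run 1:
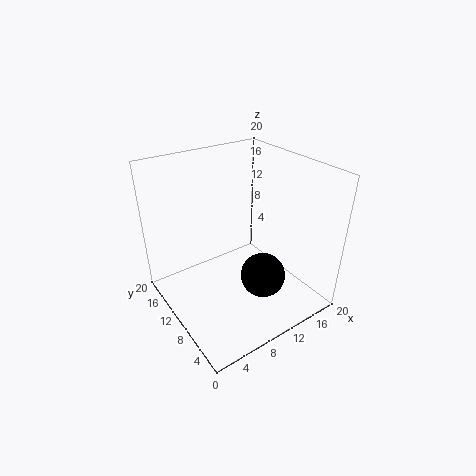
a = 11, b = 5.5, c = 6, col = 'black'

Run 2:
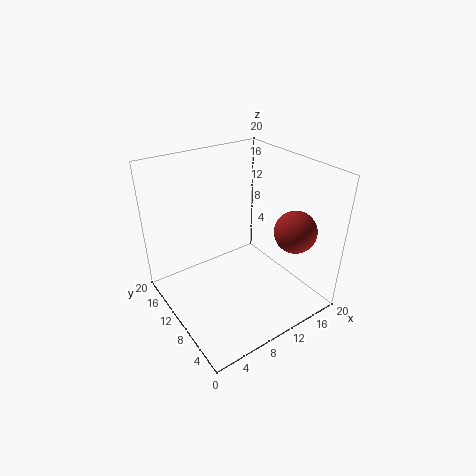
a = 17, b = 6, c = 10.5, col = 'brown'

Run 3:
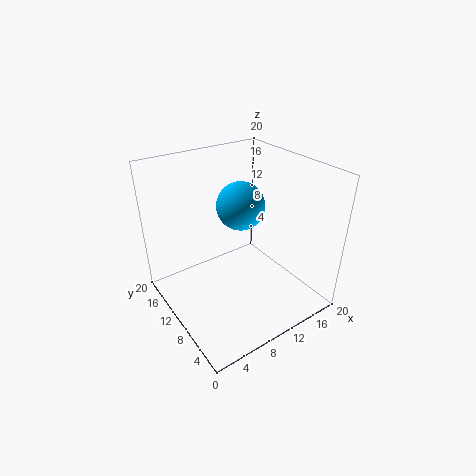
a = 9, b = 8, c = 16, col = 'deepskyblue'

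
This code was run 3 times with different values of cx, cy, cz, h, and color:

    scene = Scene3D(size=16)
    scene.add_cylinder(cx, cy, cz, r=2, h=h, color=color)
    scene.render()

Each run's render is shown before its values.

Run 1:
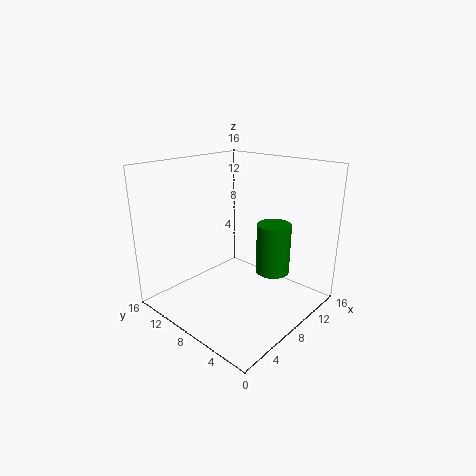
cx = 12
cy = 6
cz = 3
h = 6
color = 'green'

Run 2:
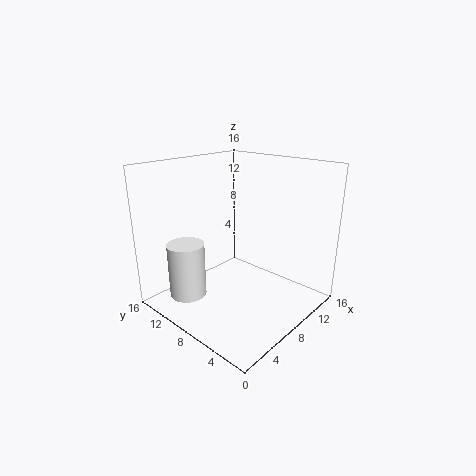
cx = 3
cy = 11
cz = 2
h = 6
color = 'white'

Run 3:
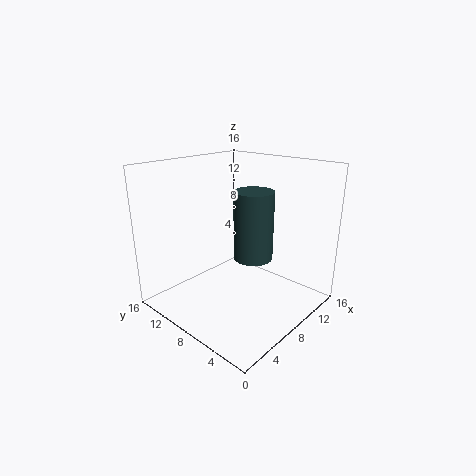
cx = 7
cy = 5
cz = 7
h = 7
color = 'darkslategray'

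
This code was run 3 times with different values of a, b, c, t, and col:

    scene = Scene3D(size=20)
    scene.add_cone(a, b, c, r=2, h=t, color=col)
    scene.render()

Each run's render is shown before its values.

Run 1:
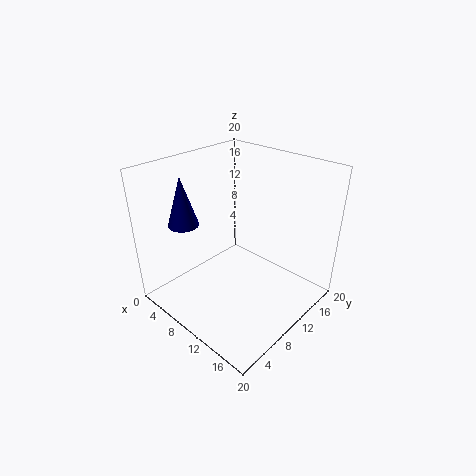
a = 6; b = 4; c = 13; t = 6.5; col = 'navy'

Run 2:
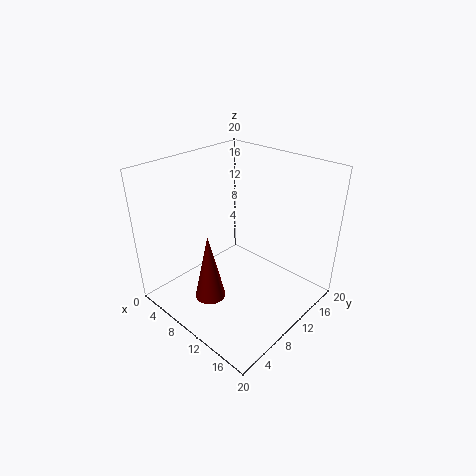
a = 10.5; b = 4; c = 4; t = 9; col = 'maroon'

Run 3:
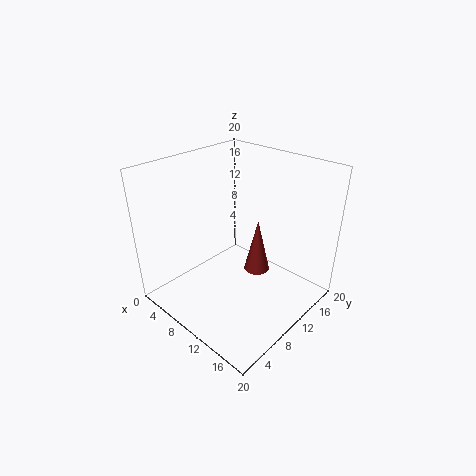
a = 9.5; b = 15; c = 2; t = 8.5; col = 'brown'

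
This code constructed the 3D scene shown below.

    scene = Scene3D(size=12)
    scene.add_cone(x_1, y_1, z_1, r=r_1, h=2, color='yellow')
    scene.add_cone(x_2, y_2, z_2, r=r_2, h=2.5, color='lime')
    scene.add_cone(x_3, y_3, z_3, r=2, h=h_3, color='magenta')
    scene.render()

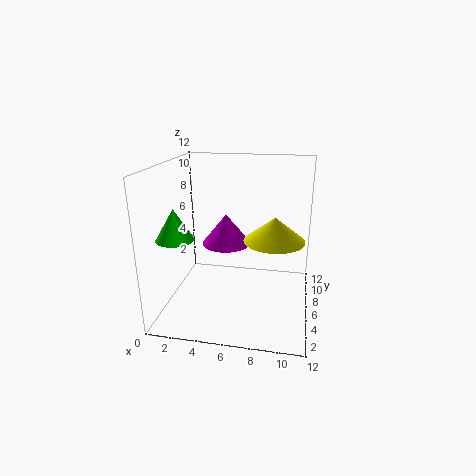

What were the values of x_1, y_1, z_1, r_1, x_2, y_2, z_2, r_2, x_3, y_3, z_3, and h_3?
x_1 = 9; y_1 = 6; z_1 = 6; r_1 = 2.5; x_2 = 1.5; y_2 = 3.5; z_2 = 6.5; r_2 = 1.5; x_3 = 5; y_3 = 6; z_3 = 5.5; h_3 = 2.5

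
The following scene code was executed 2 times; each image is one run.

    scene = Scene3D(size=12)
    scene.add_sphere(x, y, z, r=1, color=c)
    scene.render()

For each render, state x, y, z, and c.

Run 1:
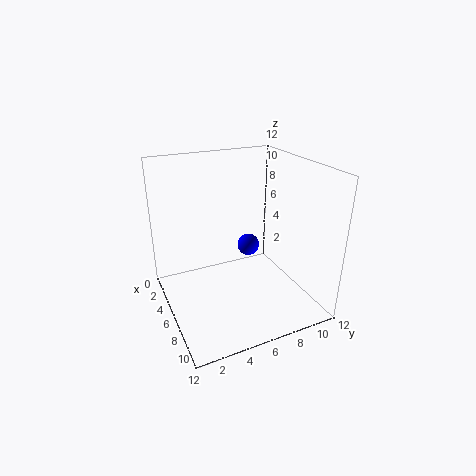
x = 4, y = 8, z = 4, c = 'blue'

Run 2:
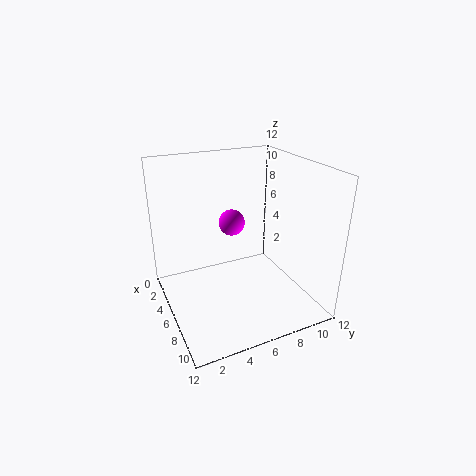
x = 7, y = 5, z = 8, c = 'magenta'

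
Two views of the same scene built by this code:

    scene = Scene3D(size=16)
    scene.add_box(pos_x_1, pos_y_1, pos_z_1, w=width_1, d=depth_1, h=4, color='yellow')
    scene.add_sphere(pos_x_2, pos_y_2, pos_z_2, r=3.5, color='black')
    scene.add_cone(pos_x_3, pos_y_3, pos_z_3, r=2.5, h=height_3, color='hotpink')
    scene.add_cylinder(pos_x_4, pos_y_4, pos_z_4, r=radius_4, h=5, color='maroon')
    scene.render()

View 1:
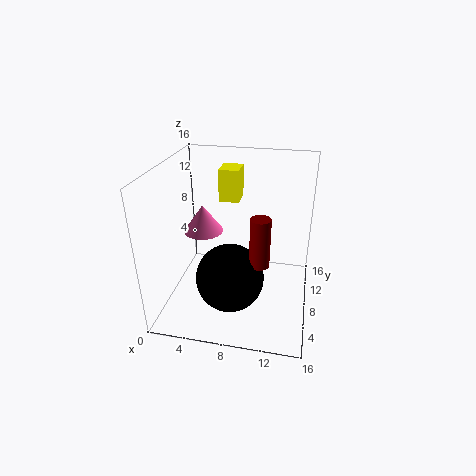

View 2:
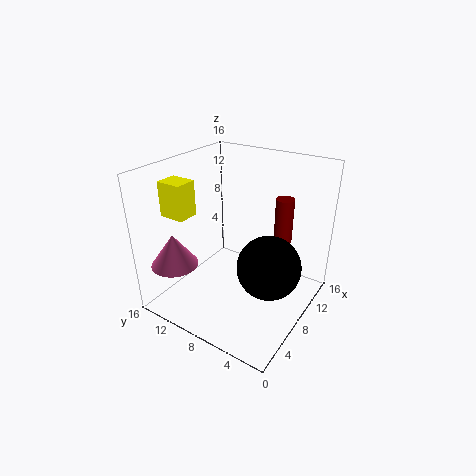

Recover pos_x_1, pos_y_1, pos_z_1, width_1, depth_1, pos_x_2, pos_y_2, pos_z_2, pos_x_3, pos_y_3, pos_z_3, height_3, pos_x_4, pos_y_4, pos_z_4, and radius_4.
pos_x_1 = 4.5, pos_y_1 = 13, pos_z_1 = 10, width_1 = 2.5, depth_1 = 3, pos_x_2 = 8, pos_y_2 = 4, pos_z_2 = 5.5, pos_x_3 = 2.5, pos_y_3 = 12.5, pos_z_3 = 6, height_3 = 3.5, pos_x_4 = 11, pos_y_4 = 4, pos_z_4 = 7.5, radius_4 = 1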